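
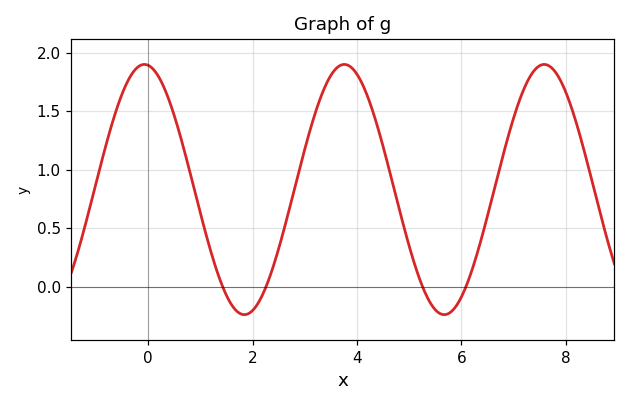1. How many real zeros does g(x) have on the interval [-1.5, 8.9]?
4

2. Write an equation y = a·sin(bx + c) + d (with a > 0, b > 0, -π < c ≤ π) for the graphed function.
y = 1.07sin(1.6x + 1.7) + 0.83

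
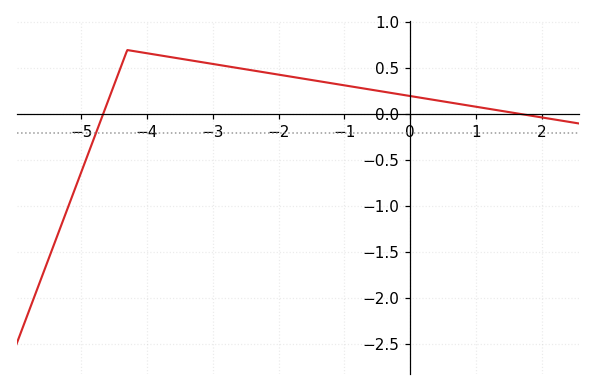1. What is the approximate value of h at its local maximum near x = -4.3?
0.7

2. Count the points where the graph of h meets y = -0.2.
1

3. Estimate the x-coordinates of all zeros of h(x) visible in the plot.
-4.6, 1.8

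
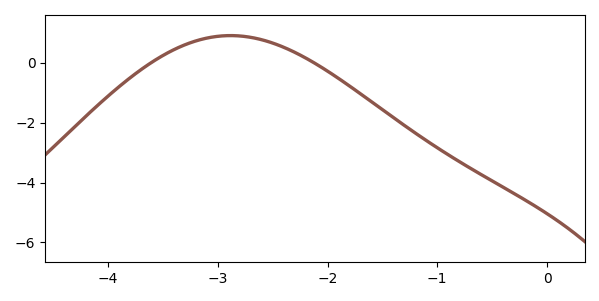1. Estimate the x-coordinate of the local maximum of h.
-2.9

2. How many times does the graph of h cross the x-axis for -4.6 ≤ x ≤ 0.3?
2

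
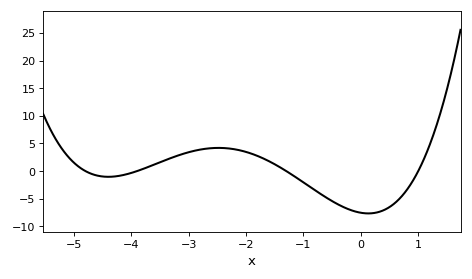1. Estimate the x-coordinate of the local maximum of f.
-2.48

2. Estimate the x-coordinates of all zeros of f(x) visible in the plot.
-4.8, -3.9, -1.3, 1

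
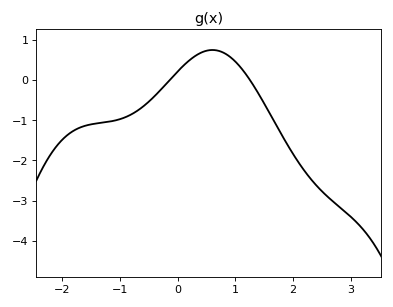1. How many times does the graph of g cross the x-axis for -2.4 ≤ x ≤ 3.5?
2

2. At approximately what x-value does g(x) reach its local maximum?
0.6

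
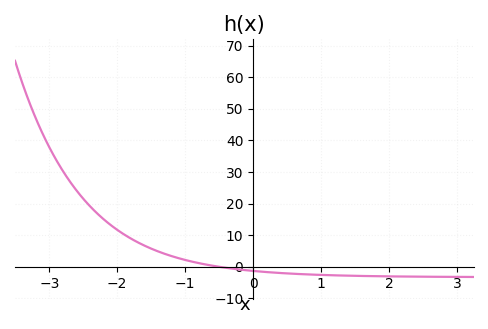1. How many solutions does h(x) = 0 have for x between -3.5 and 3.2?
1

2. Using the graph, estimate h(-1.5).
6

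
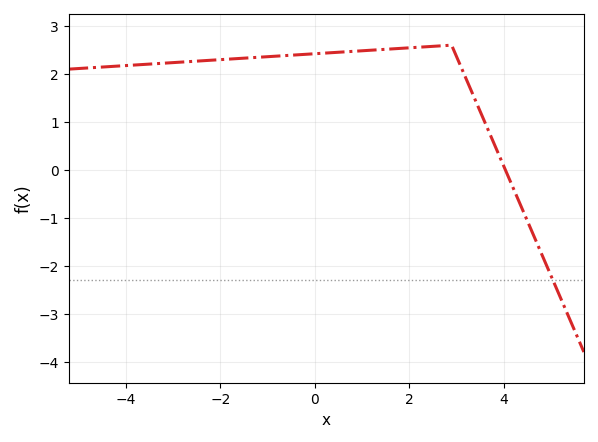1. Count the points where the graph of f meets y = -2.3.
1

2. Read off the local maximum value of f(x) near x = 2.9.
2.6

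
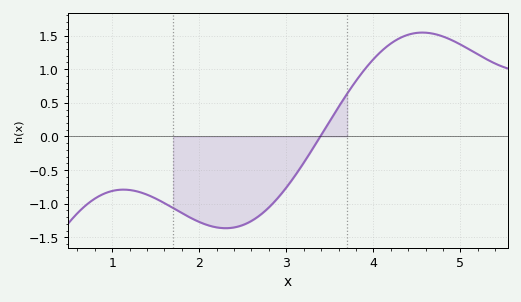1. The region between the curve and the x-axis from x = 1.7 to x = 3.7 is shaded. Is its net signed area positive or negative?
negative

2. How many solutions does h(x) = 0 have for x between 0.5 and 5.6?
1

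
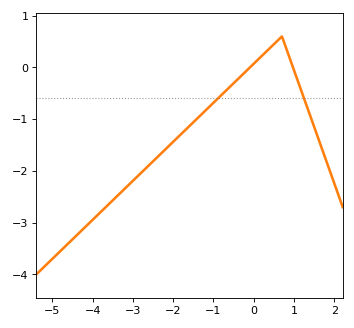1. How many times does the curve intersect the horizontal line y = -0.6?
2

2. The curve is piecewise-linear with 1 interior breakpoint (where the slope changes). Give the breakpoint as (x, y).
(0.7, 0.6)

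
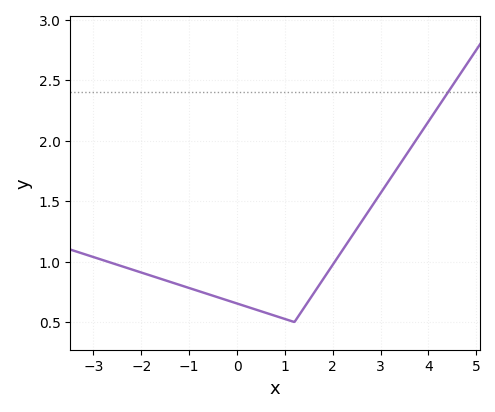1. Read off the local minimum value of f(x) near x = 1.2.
0.5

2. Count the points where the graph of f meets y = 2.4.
1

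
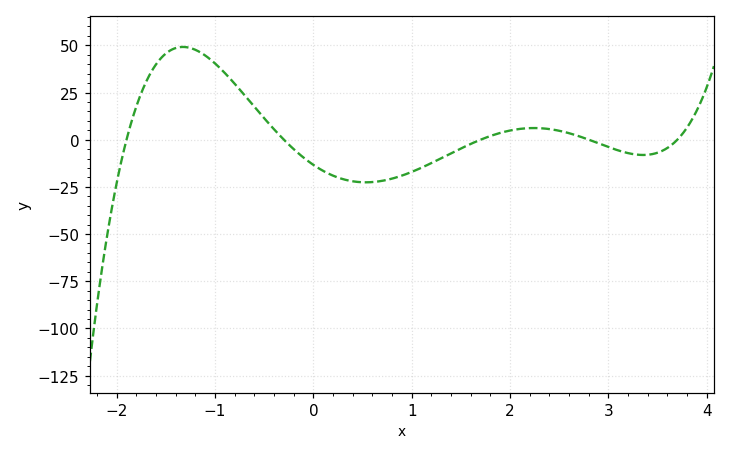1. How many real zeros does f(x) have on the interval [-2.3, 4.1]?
5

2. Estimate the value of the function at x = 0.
-14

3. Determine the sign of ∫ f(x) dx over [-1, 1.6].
negative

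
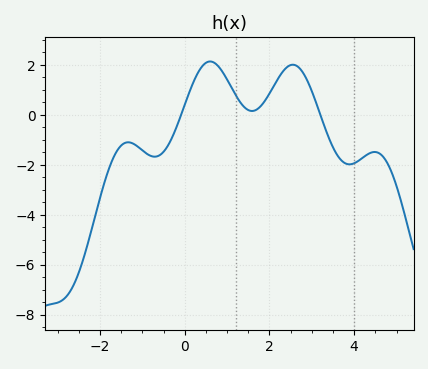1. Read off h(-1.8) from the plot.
-2.21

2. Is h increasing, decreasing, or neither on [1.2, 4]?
neither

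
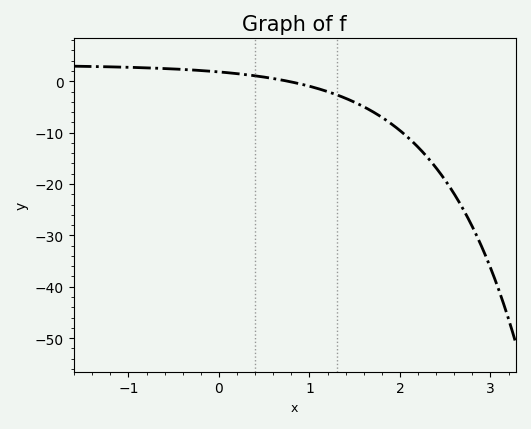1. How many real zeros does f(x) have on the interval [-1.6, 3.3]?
1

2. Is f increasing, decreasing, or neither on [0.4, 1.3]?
decreasing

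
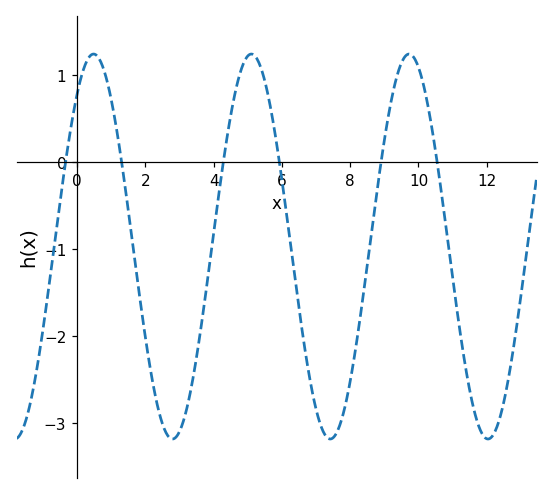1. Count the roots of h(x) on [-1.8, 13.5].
6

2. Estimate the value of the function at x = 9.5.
1.1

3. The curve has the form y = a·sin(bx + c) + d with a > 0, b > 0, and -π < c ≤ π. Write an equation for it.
y = 2.21sin(1.4x + 0.91) - 0.97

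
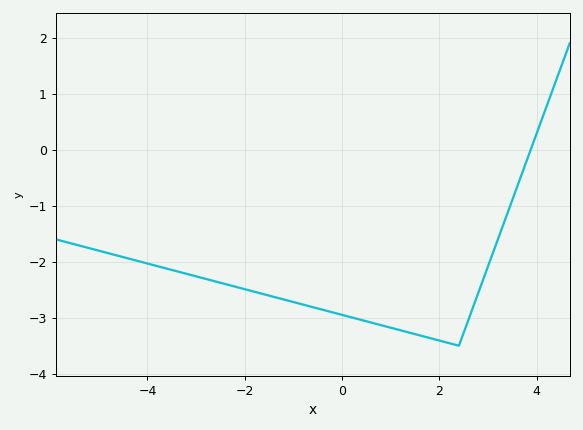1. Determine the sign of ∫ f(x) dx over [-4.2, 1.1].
negative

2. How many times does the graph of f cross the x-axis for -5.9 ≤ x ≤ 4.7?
1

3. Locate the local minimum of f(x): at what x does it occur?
2.4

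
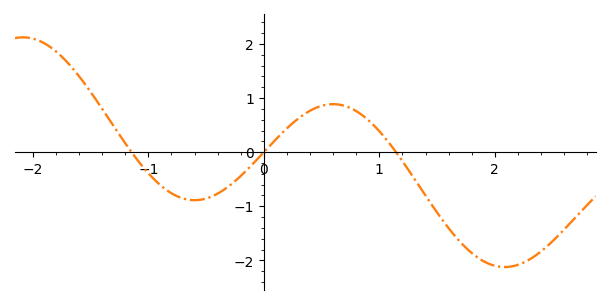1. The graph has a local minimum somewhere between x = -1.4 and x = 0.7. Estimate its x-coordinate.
-0.6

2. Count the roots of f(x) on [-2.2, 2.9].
3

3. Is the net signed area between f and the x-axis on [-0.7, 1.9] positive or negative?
negative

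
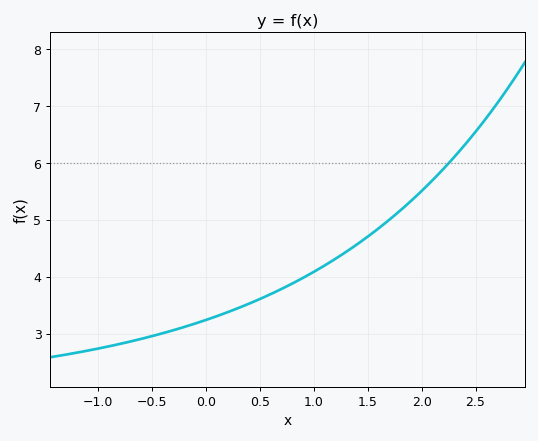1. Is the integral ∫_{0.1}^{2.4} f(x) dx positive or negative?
positive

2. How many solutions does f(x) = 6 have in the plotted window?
1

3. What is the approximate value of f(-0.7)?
2.9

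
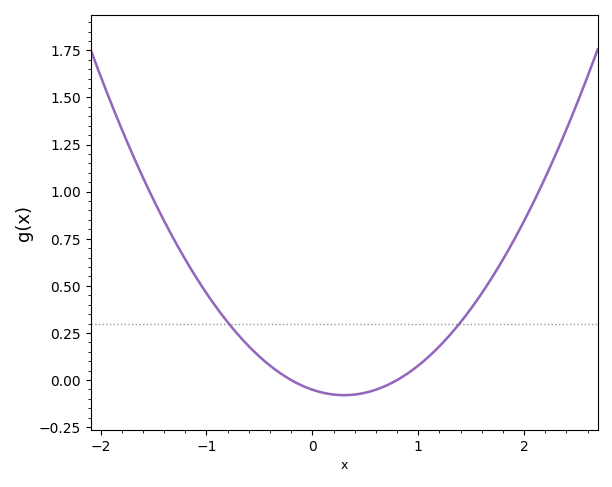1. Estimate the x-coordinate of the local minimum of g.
0.3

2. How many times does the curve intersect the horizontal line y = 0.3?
2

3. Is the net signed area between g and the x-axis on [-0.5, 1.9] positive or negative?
positive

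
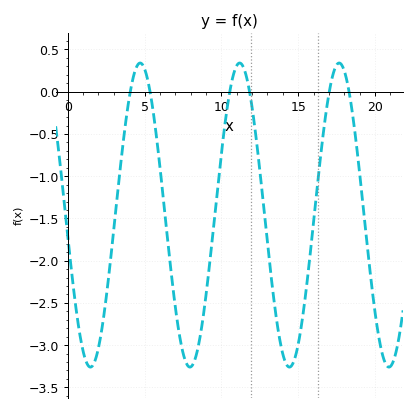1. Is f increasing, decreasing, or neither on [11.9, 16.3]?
neither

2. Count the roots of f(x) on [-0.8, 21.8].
6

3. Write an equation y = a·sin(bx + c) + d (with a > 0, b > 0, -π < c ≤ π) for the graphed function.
y = 1.8sin(0.97x - 3) - 1.46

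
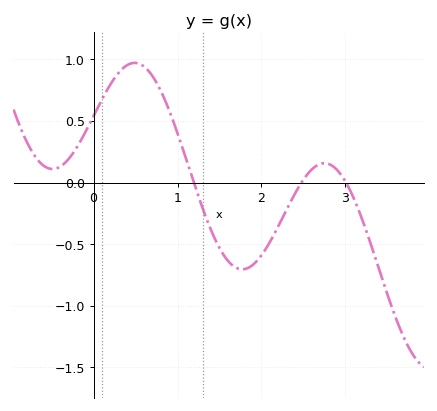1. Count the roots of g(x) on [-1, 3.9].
3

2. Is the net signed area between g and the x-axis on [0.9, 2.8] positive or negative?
negative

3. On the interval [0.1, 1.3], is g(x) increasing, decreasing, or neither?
neither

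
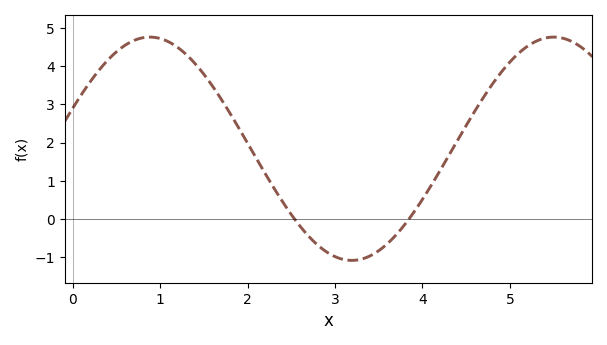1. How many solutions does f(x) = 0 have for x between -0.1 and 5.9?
2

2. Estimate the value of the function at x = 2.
2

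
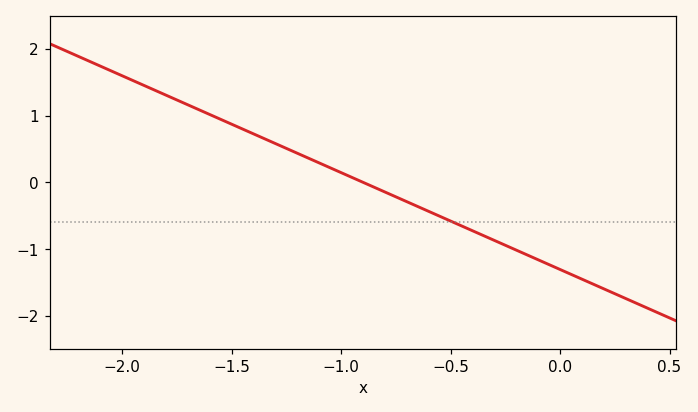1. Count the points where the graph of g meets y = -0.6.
1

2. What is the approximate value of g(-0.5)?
-0.58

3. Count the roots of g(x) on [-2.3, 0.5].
1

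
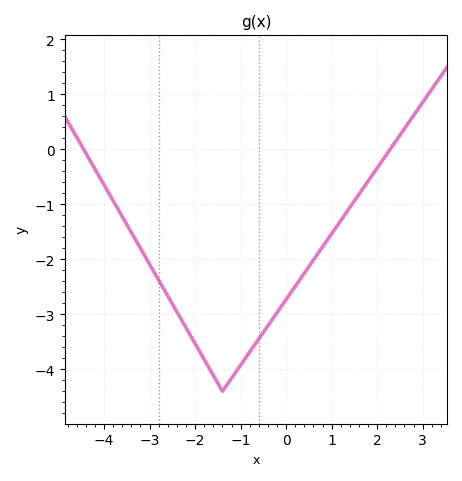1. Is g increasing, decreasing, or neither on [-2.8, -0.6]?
neither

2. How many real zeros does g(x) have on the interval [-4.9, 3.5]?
2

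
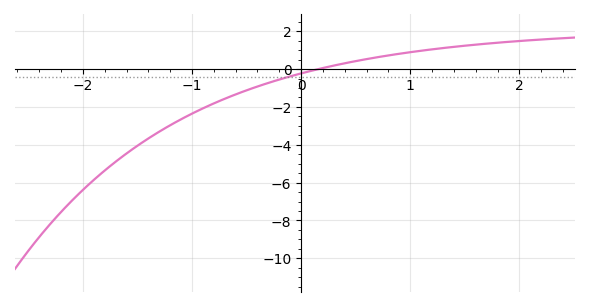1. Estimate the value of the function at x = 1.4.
1.2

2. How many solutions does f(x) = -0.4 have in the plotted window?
1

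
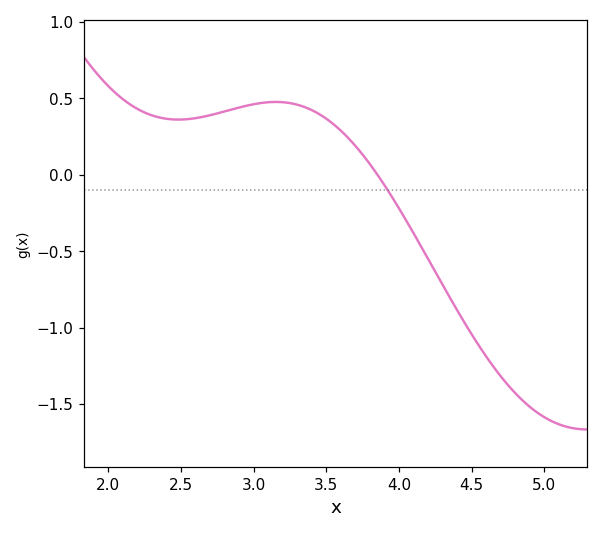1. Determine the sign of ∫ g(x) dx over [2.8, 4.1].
positive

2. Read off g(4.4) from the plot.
-0.9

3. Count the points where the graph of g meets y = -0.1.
1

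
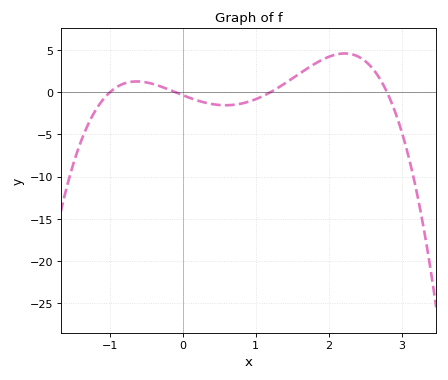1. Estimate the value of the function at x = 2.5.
3.5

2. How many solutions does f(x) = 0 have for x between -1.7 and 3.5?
4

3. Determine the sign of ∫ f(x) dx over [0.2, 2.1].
positive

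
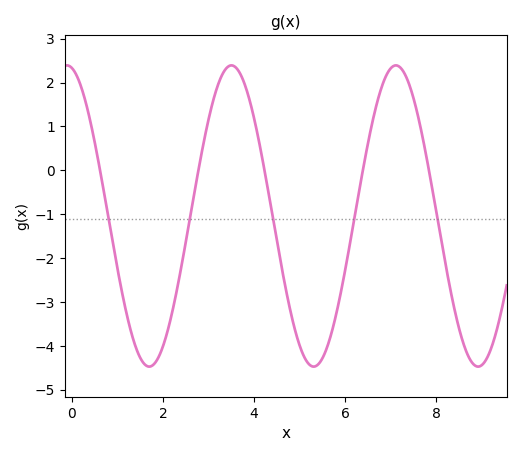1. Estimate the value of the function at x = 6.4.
0.1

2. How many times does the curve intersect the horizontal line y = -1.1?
5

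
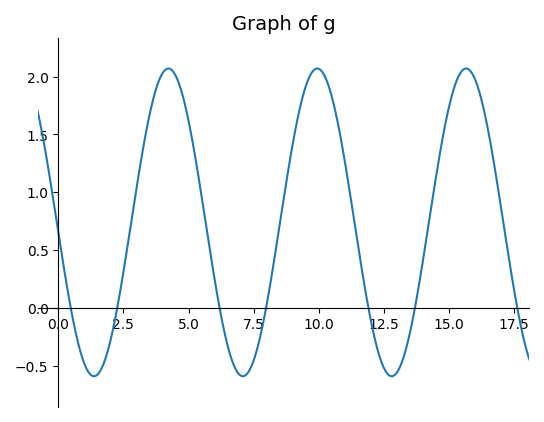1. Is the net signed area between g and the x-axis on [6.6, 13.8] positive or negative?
positive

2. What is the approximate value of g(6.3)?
-0.125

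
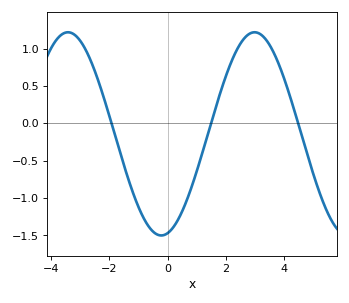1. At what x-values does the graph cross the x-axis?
-1.92, 1.49, 4.49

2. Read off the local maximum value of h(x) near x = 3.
1.22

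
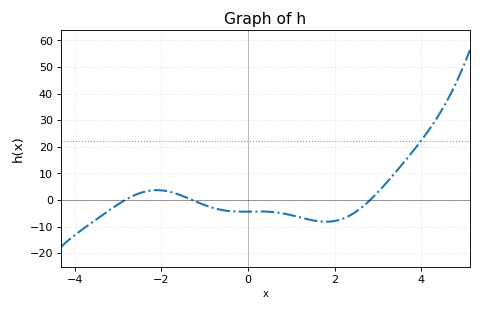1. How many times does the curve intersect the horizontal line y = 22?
1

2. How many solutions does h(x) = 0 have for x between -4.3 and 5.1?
3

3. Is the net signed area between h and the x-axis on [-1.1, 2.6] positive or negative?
negative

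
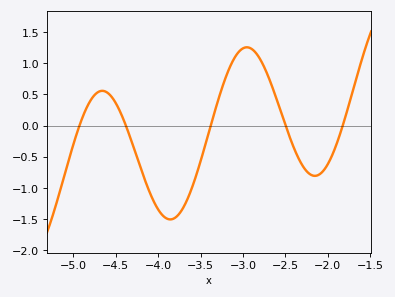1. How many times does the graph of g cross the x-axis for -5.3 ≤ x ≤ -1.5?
5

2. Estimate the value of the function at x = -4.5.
0.364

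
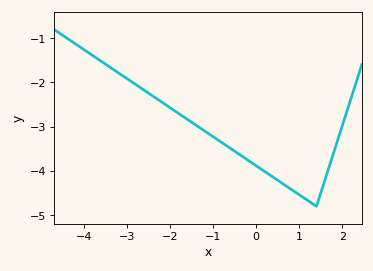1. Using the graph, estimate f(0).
-3.9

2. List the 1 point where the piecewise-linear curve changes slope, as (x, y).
(1.4, -4.8)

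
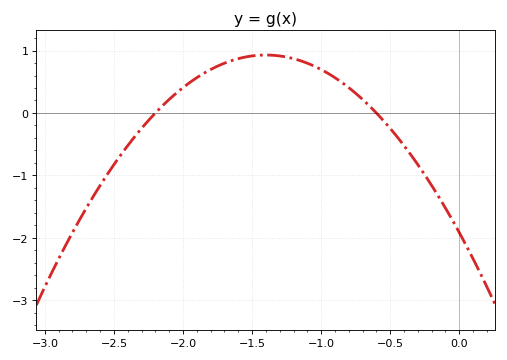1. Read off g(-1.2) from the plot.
0.9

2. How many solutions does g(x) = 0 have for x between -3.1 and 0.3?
2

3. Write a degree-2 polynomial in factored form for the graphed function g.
y = -1.45(x + 2.2)(x + 0.6)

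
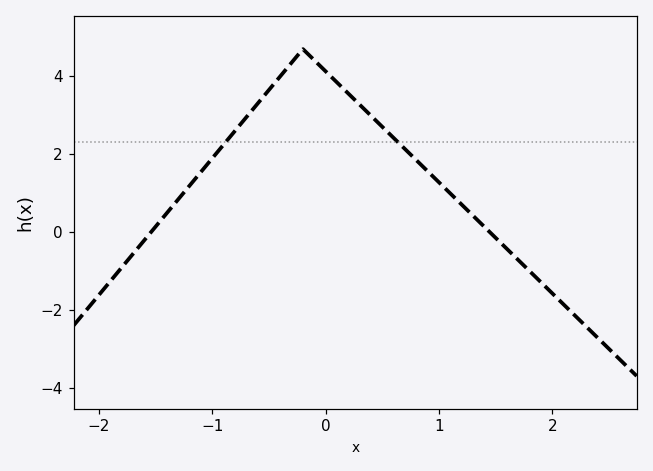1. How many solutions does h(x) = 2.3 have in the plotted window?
2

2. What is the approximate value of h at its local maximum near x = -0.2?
4.7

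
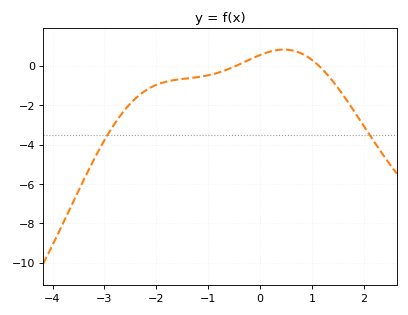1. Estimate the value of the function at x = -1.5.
-0.677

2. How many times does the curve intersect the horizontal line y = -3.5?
2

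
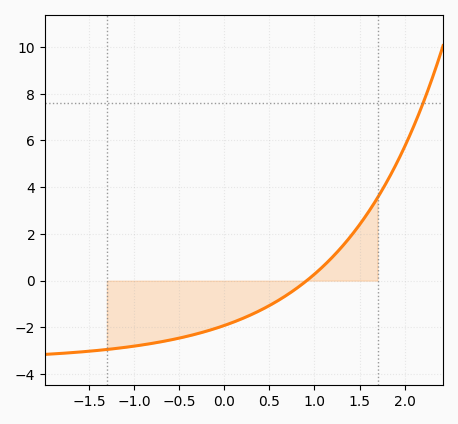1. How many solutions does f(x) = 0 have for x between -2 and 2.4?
1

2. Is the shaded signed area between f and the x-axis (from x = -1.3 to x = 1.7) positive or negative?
negative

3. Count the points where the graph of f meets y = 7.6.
1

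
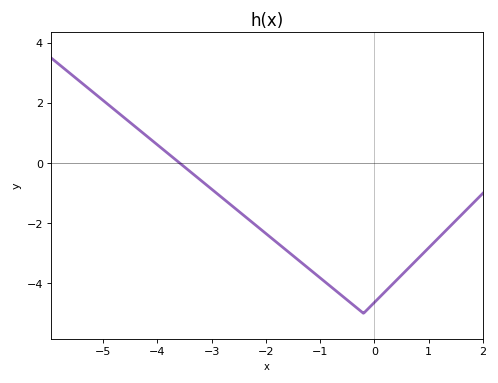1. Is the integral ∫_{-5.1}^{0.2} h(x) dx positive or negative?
negative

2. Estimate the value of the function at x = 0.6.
-3.55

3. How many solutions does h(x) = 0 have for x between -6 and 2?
1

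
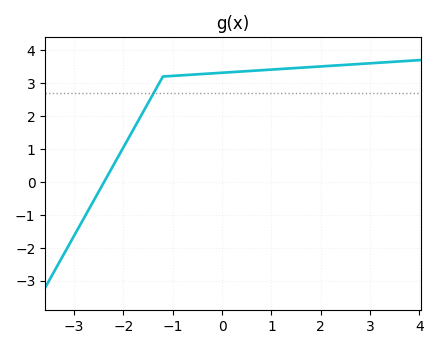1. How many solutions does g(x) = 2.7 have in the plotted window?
1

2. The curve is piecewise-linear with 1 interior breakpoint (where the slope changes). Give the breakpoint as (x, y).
(-1.2, 3.2)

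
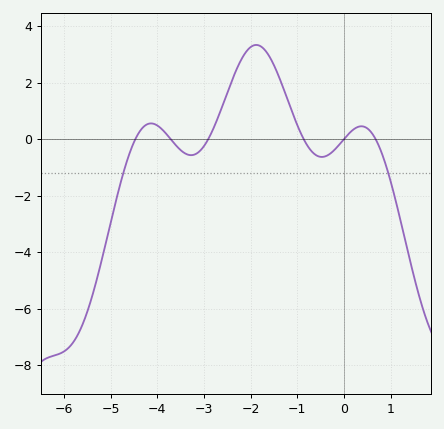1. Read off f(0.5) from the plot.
0.4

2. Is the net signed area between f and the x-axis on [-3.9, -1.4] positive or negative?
positive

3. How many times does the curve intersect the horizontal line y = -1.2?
2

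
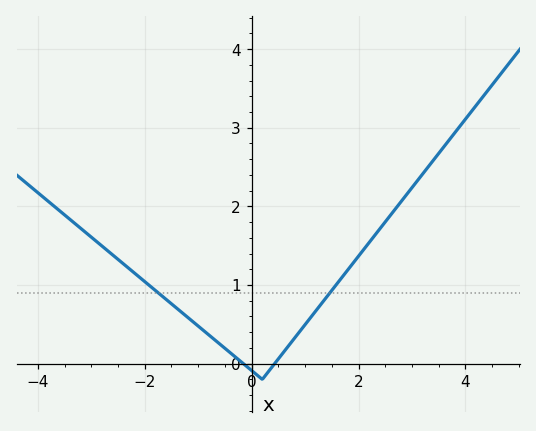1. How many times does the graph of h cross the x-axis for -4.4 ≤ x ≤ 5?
2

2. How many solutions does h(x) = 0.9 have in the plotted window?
2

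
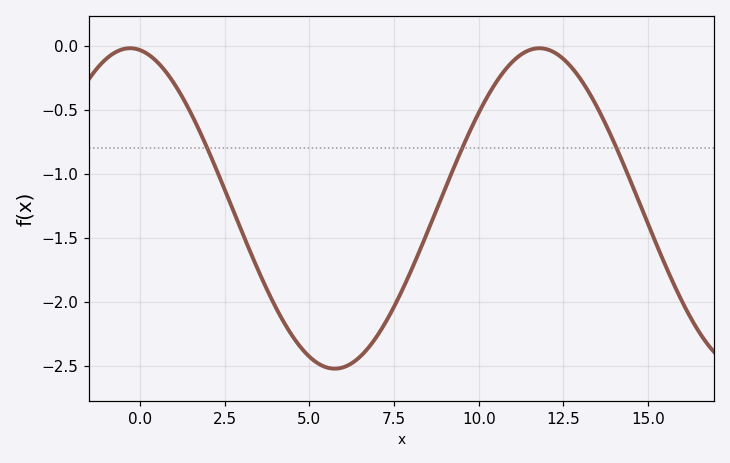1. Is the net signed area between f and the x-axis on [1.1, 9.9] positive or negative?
negative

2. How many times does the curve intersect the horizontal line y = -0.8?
3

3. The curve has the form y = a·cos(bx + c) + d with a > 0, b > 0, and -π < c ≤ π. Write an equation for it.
y = 1.25cos(0.52x + 0.15) - 1.27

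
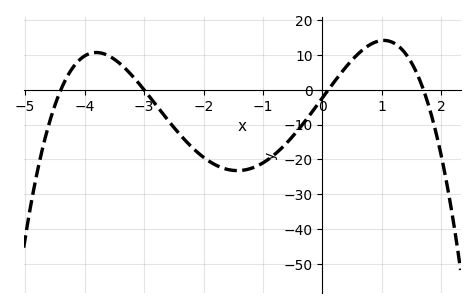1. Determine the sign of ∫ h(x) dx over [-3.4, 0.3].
negative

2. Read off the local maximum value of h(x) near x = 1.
14.2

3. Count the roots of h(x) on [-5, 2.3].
4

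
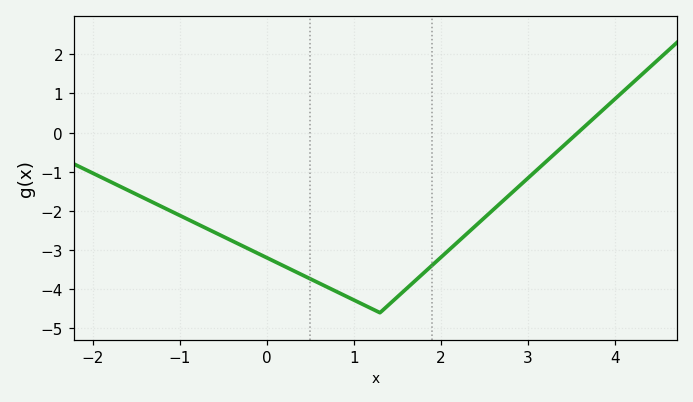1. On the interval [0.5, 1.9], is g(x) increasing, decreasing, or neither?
neither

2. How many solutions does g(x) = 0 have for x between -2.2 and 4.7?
1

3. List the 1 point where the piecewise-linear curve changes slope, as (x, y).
(1.3, -4.6)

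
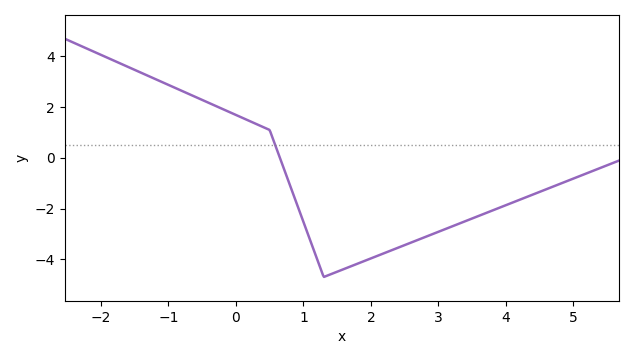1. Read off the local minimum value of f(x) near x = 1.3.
-4.7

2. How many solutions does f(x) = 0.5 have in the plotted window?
1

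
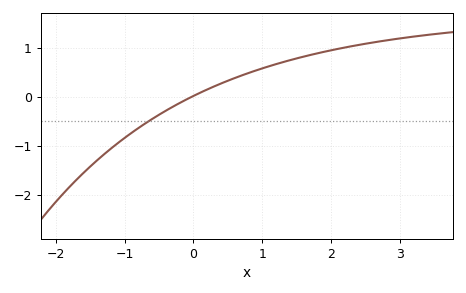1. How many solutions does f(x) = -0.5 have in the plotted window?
1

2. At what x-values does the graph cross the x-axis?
-0.029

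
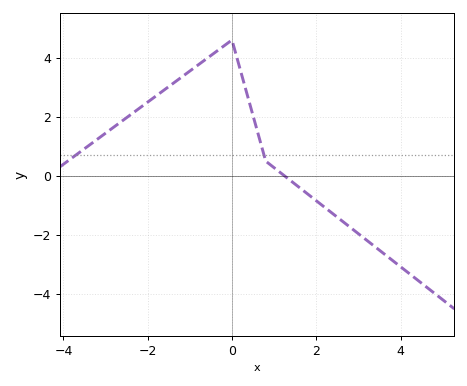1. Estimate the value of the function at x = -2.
2.4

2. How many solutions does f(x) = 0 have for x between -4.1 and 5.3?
1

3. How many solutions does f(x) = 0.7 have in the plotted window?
2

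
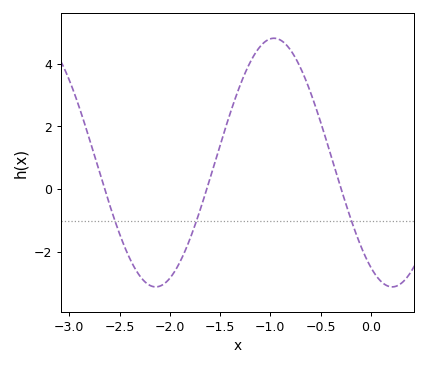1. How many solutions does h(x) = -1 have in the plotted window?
3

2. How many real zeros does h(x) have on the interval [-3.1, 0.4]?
3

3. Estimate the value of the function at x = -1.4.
2.4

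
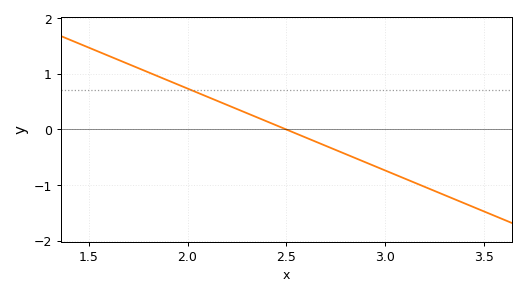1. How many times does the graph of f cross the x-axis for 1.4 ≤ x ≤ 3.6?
1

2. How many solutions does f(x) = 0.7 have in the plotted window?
1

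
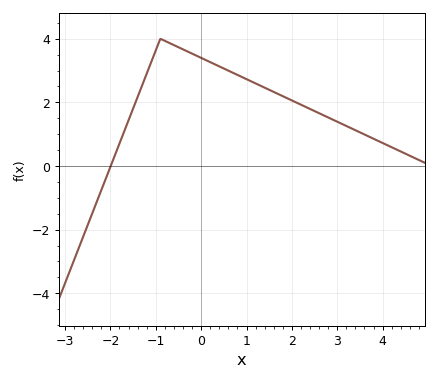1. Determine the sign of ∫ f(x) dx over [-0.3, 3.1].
positive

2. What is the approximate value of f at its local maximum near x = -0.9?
4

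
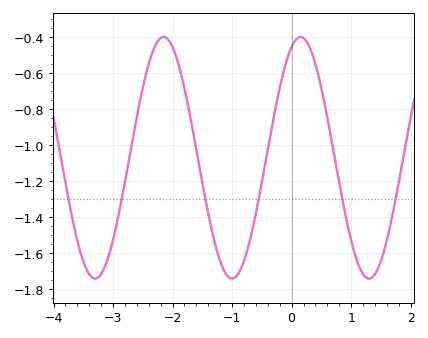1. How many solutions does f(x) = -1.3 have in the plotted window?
6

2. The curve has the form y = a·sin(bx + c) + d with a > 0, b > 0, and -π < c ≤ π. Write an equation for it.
y = 0.67sin(2.73x + 1.16) - 1.07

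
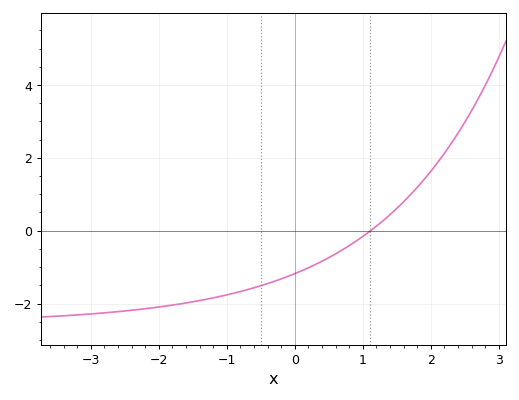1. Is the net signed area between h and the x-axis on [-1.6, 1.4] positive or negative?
negative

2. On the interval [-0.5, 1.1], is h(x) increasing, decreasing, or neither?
increasing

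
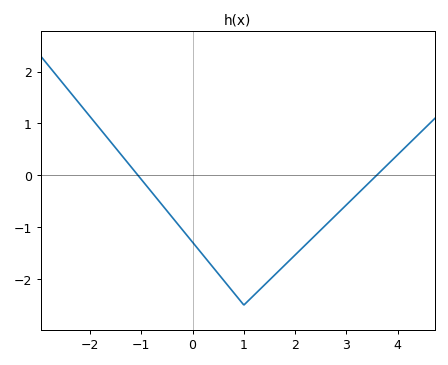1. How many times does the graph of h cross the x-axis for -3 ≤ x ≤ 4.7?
2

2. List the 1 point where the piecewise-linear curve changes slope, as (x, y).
(1, -2.5)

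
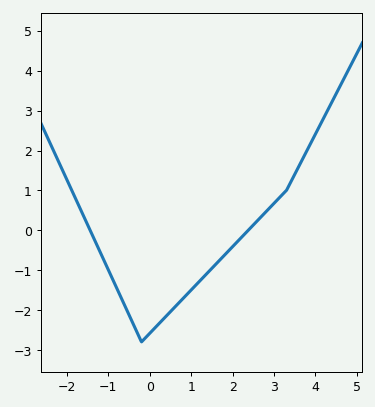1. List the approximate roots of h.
-1.4, 2.4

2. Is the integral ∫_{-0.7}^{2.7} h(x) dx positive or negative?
negative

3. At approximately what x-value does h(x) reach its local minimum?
-0.2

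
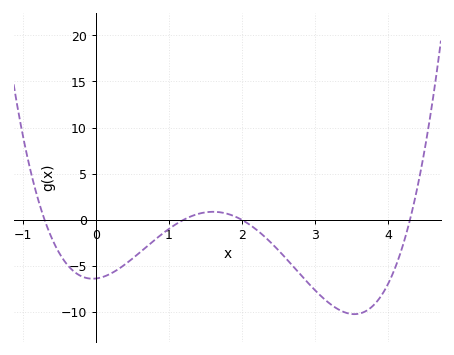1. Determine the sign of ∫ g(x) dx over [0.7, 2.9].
negative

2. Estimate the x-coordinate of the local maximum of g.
1.6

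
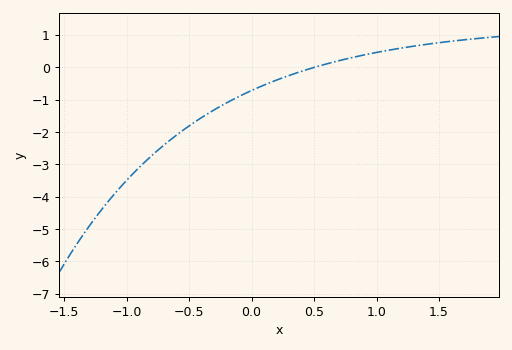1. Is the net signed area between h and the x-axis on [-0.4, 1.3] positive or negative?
negative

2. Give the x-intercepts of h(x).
0.5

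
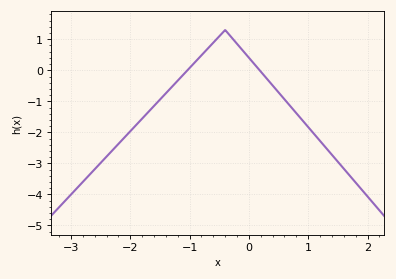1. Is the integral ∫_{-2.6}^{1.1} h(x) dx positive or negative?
negative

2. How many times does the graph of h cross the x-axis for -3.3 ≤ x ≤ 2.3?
2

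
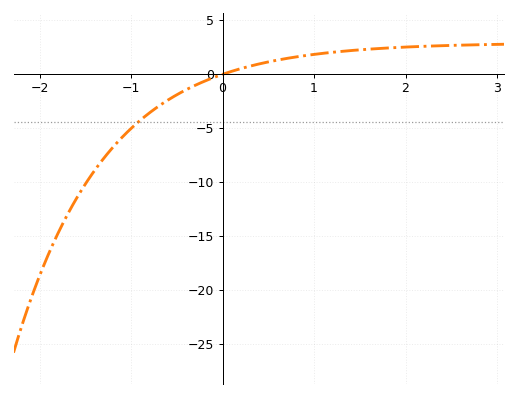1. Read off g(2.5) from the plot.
2.61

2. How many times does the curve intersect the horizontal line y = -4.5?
1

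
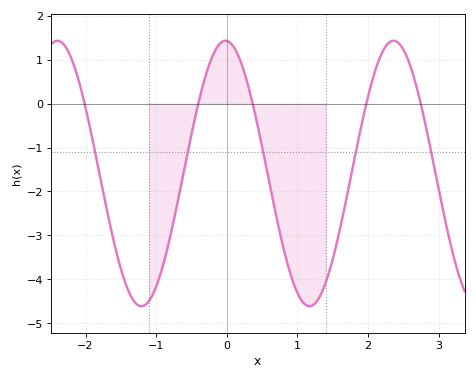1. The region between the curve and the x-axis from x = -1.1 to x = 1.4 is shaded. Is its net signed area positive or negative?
negative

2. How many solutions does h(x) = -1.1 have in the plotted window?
5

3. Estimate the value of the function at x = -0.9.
-3.66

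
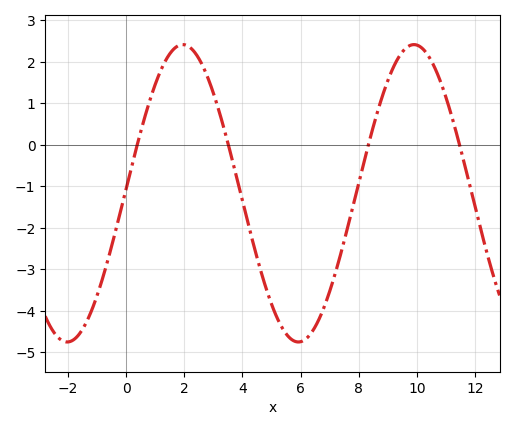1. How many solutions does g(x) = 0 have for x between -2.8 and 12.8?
4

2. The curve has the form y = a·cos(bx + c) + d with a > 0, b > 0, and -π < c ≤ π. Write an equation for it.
y = 3.58cos(0.79x - 1.54) - 1.17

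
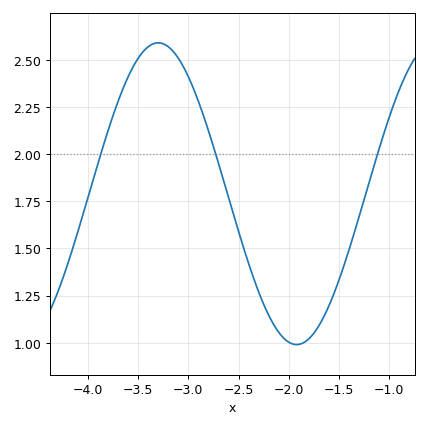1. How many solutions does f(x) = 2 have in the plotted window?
3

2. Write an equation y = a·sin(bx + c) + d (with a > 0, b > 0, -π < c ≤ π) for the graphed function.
y = 0.8sin(2.28x + 2.81) + 1.79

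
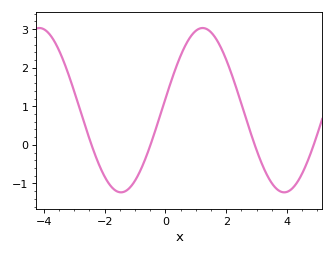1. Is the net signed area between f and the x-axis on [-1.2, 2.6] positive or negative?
positive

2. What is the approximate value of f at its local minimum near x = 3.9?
-1.23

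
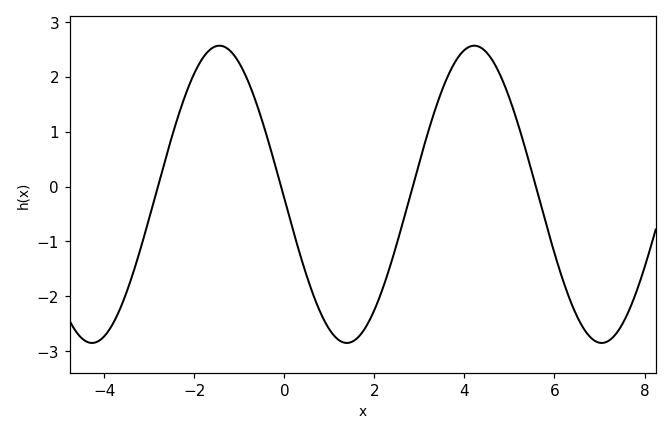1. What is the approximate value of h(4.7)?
2.2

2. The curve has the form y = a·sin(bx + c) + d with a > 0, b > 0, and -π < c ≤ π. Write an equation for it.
y = 2.71sin(1.1x - 3.1) - 0.14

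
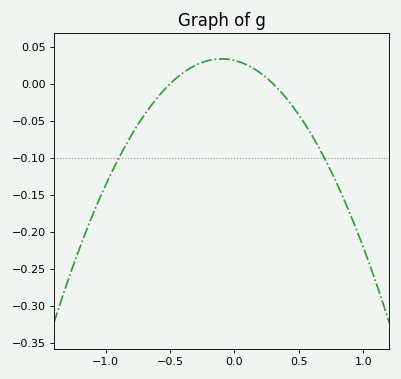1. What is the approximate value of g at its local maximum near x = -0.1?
0.035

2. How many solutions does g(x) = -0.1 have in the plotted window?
2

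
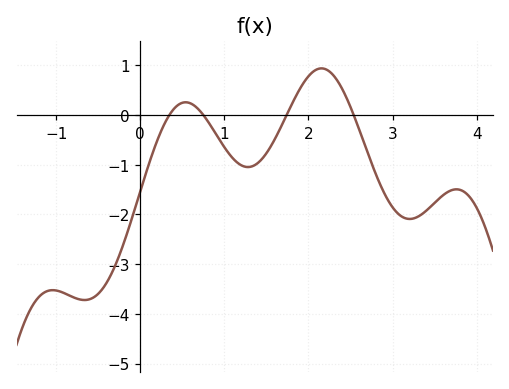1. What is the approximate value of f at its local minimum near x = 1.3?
-1.05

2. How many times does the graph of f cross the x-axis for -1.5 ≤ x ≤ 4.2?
4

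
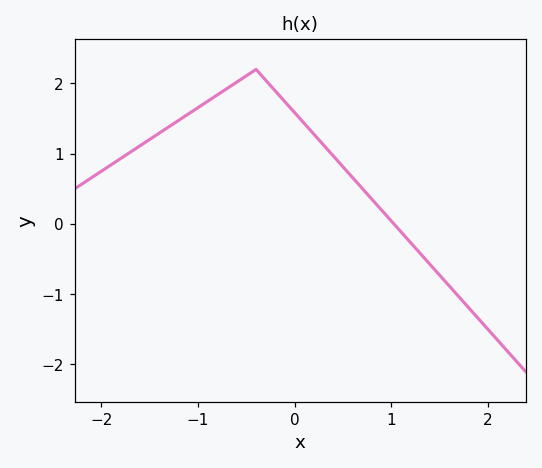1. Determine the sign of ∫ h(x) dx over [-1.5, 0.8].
positive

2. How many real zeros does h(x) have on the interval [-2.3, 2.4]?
1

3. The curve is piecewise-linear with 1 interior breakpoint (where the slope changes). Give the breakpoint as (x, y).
(-0.4, 2.2)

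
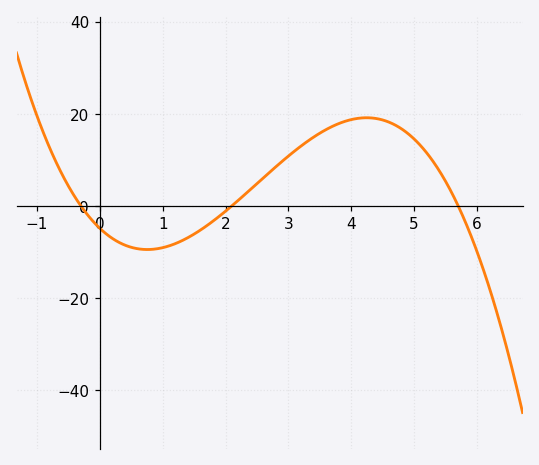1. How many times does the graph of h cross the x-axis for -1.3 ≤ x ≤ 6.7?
3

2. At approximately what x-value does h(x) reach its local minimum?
0.8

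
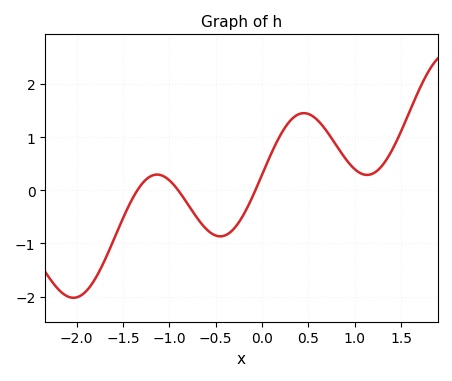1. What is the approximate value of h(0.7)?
1.1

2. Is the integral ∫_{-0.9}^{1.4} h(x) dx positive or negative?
positive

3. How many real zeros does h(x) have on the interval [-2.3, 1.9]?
3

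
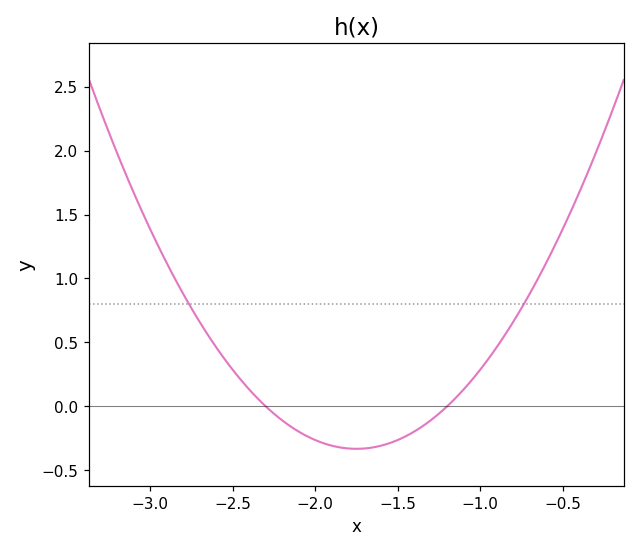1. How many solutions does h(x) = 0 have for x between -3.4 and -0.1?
2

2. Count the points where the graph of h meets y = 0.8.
2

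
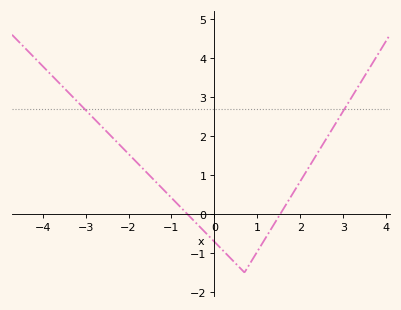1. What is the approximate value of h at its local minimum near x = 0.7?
-1.5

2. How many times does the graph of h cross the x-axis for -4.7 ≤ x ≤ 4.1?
2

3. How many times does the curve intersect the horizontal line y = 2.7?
2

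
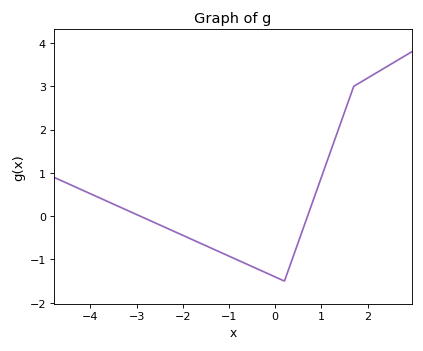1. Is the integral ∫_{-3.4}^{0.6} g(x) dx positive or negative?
negative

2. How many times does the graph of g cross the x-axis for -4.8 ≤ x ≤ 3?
2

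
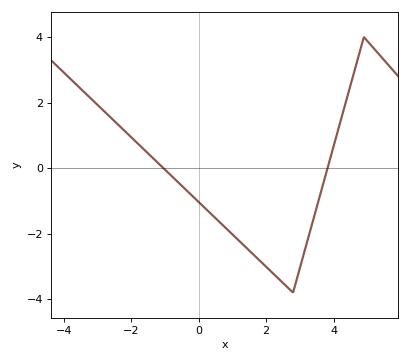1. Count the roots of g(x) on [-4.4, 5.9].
2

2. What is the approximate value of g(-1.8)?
0.742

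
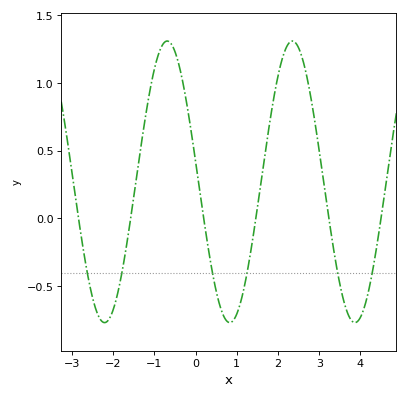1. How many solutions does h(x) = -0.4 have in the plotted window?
6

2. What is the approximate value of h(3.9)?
-0.767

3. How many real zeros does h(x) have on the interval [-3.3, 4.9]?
6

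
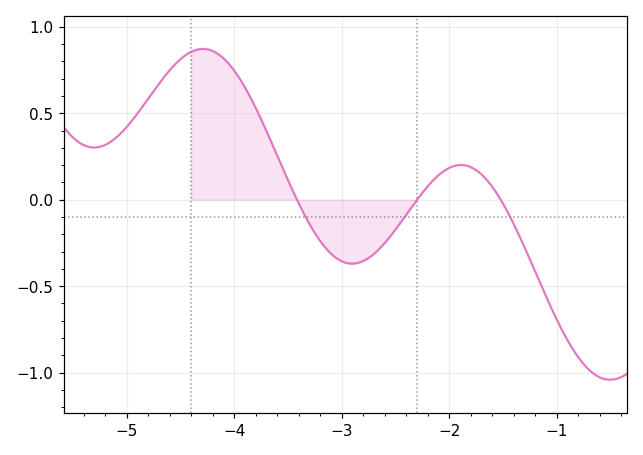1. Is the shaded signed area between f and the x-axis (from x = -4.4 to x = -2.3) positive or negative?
positive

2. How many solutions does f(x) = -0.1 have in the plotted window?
3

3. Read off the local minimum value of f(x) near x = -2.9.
-0.35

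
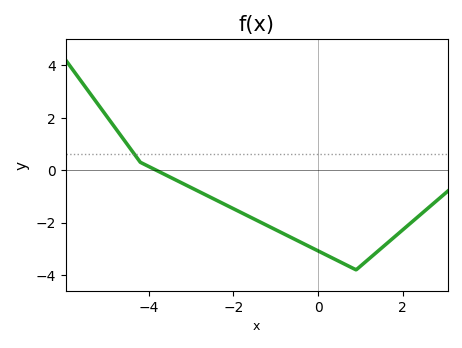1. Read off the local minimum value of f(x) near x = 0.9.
-3.8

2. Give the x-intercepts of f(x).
-3.83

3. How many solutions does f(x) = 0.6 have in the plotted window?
1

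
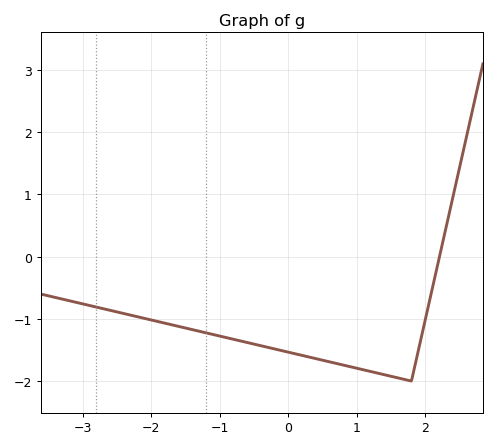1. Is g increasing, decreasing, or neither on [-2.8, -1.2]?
decreasing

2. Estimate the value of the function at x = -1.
-1.3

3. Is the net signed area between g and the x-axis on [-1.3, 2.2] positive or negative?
negative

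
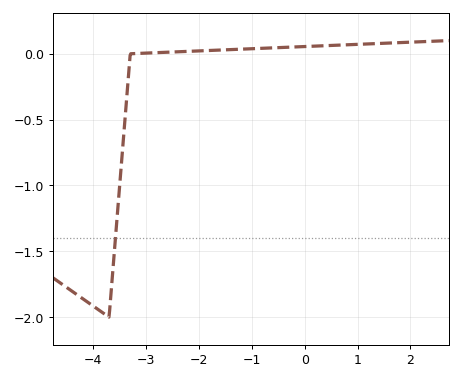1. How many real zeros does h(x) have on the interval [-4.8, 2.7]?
1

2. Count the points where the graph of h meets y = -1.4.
1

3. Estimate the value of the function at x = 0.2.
0.058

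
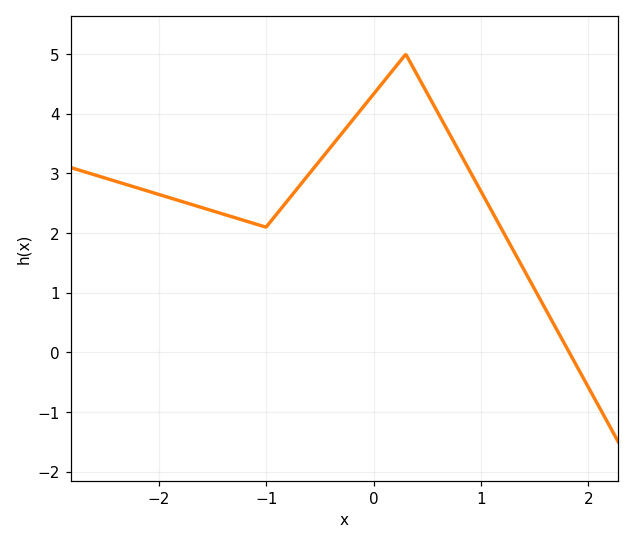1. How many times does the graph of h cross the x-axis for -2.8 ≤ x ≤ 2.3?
1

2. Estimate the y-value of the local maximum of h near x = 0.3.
5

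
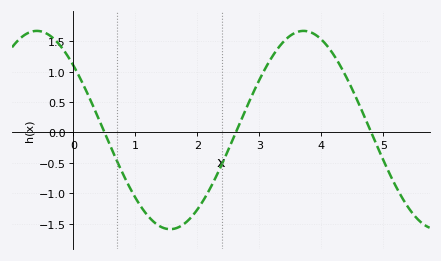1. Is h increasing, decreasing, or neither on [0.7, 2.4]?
neither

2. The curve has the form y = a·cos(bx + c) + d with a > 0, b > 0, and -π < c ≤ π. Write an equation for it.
y = 1.63cos(1.46x + 0.86) + 0.04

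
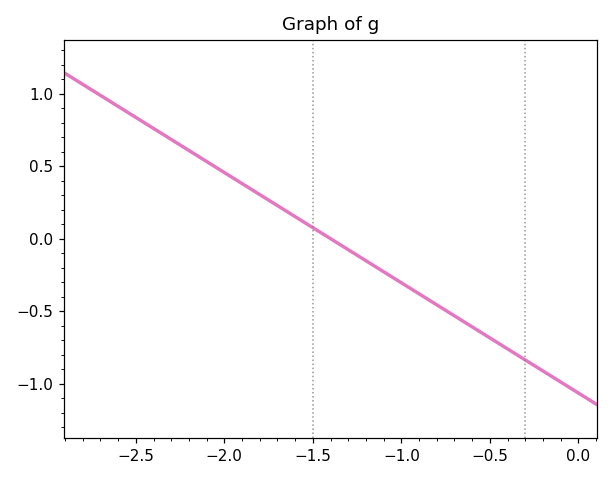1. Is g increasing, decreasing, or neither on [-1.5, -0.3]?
decreasing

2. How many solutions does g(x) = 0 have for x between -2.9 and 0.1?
1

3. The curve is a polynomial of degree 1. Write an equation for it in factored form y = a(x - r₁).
y = -0.76(x + 1.4)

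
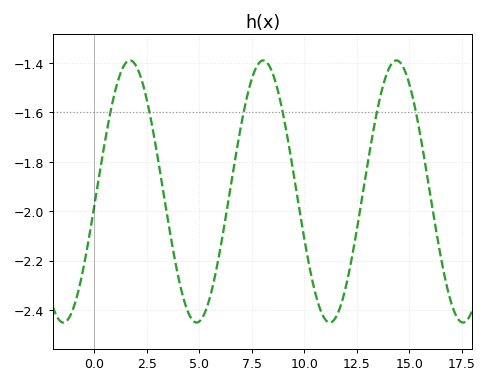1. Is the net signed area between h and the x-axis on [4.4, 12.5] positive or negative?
negative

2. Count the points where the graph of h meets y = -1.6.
6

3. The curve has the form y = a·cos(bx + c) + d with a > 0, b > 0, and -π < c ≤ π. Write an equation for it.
y = 0.53cos(0.99x - 1.68) - 1.92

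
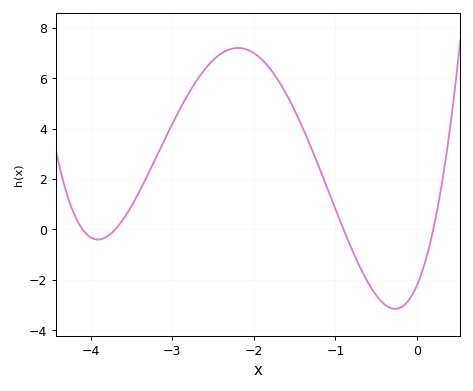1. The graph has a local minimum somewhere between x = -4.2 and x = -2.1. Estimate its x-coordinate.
-3.9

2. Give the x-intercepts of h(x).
-4.1, -3.7, -0.9, 0.2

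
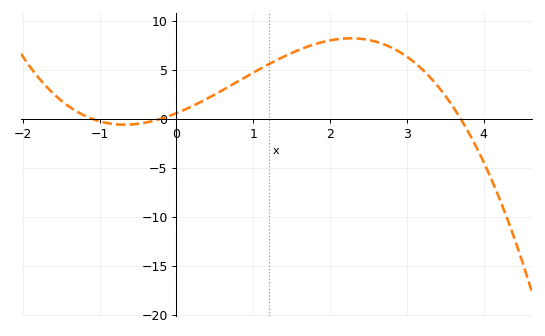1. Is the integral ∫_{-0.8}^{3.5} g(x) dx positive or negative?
positive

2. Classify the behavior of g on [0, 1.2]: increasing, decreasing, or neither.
increasing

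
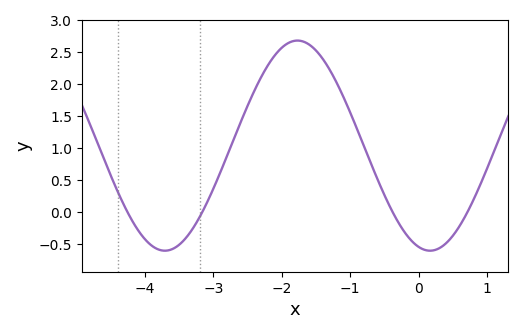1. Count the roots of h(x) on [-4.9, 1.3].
4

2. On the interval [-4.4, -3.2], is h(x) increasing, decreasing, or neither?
neither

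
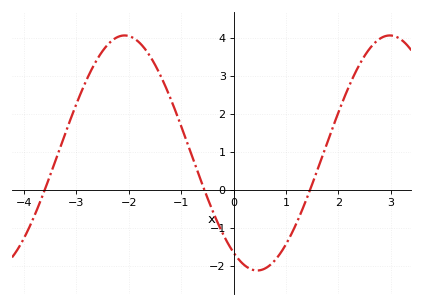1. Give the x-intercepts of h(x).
-3.61, -0.554, 1.46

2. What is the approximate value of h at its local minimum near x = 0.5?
-2.11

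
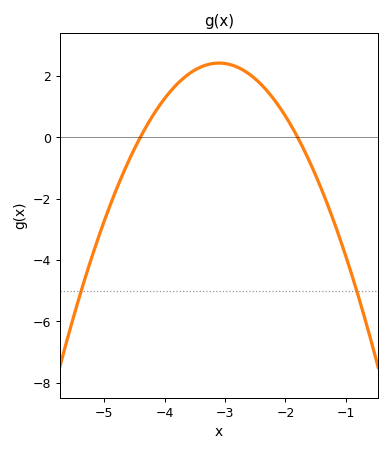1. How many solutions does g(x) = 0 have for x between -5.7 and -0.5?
2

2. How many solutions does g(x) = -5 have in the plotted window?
2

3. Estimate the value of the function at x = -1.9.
0.357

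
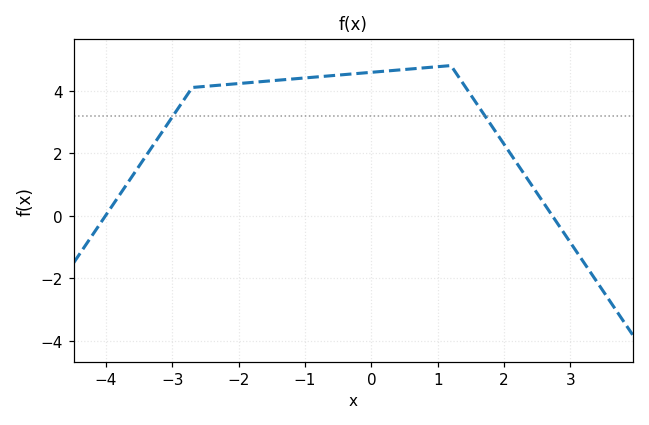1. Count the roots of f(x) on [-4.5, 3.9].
2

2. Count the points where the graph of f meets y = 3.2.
2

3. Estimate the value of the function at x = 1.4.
4.17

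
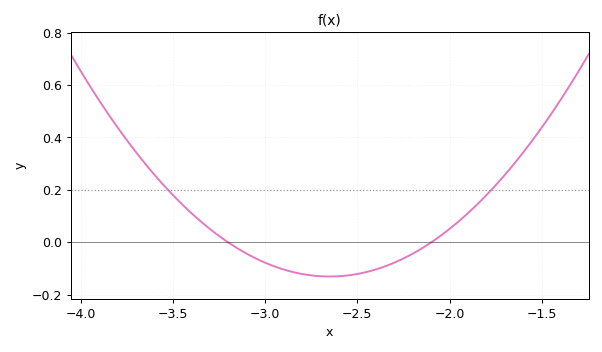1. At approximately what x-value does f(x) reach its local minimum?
-2.65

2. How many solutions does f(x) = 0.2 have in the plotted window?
2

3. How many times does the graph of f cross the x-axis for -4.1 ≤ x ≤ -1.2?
2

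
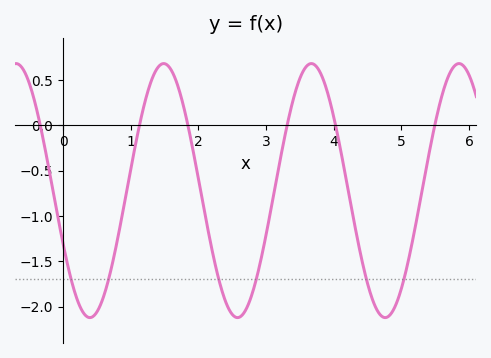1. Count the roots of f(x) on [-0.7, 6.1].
6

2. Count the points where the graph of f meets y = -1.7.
6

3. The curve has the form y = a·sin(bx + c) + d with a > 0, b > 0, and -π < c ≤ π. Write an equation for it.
y = 1.4sin(2.9x - 2.7) - 0.72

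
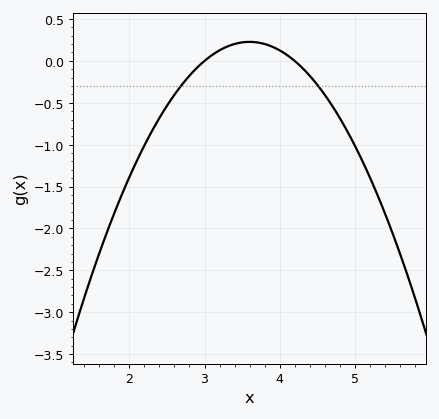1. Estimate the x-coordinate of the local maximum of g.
3.6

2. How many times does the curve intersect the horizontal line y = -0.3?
2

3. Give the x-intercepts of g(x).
3, 4.2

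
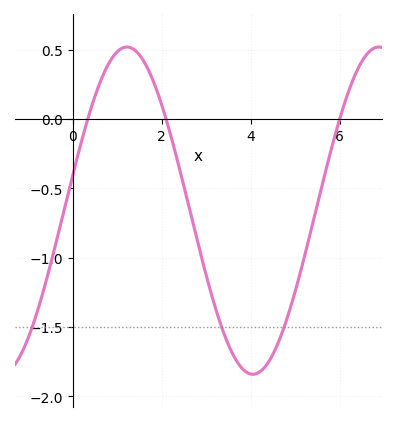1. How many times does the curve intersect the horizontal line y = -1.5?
3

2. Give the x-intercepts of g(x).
0.337, 2.1, 6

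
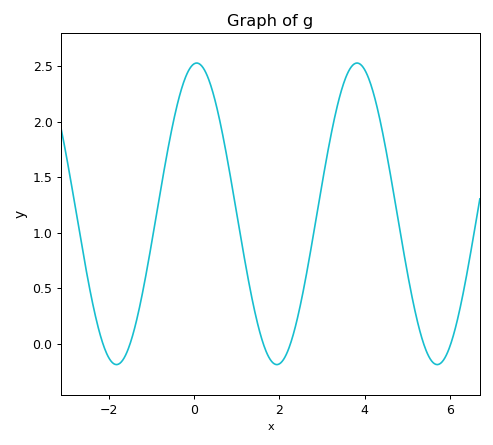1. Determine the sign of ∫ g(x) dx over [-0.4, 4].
positive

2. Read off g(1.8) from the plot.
-0.15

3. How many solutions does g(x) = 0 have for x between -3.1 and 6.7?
6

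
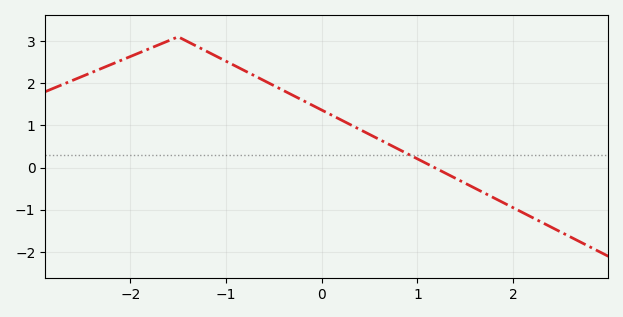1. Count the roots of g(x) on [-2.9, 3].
1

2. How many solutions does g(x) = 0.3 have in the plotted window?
1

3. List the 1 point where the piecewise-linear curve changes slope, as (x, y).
(-1.5, 3.1)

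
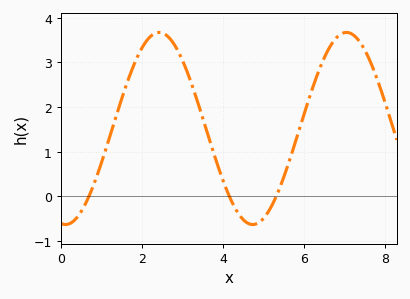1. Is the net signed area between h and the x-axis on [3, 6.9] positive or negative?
positive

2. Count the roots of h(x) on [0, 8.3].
3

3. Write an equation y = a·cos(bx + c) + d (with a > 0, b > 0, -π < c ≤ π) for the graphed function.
y = 2.15cos(1.36x + 2.98) + 1.52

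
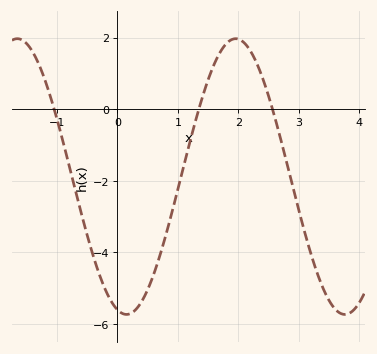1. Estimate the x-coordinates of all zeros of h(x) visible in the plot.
-1, 1.3, 2.6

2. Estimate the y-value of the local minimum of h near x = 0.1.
-5.8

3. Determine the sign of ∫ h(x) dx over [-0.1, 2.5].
negative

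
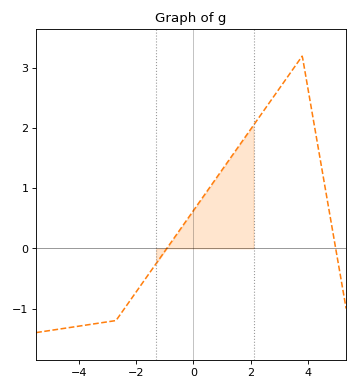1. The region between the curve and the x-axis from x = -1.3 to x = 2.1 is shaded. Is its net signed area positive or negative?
positive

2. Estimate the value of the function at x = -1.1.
-0.117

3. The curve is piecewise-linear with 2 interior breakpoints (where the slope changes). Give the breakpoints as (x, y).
(-2.7, -1.2); (3.8, 3.2)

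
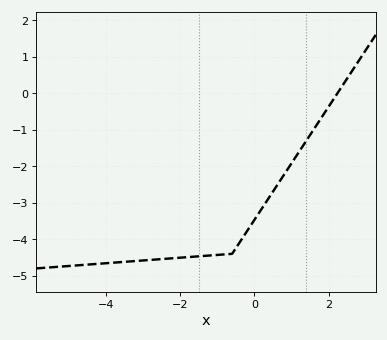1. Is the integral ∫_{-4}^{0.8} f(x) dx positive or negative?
negative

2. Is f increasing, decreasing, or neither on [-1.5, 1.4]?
increasing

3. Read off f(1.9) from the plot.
-0.522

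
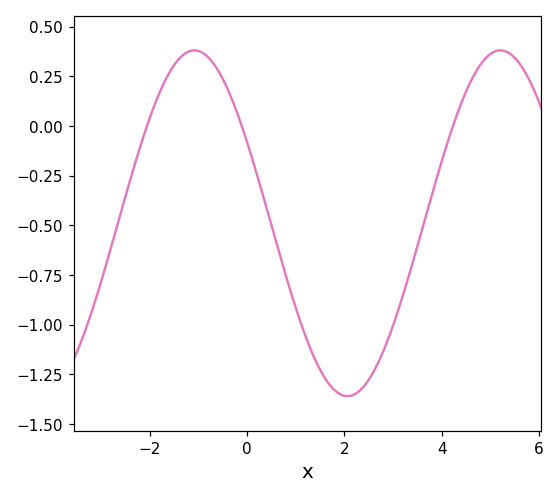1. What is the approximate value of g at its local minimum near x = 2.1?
-1.36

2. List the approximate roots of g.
-2, -0.2, 4.2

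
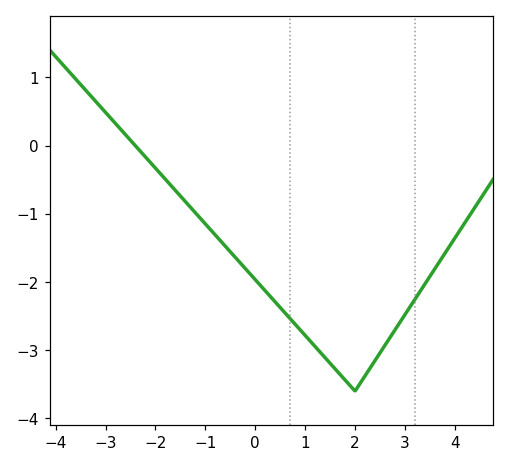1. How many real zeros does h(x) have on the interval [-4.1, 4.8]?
1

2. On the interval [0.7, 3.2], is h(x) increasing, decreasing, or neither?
neither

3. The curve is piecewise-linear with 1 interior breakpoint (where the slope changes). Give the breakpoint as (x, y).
(2, -3.6)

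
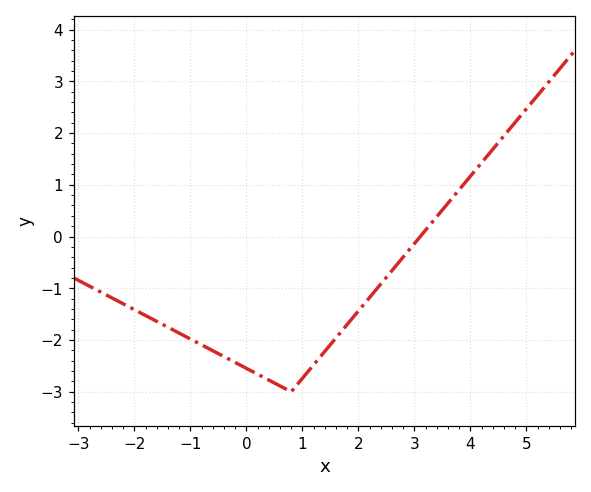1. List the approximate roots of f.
3.11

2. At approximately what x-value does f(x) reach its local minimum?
0.799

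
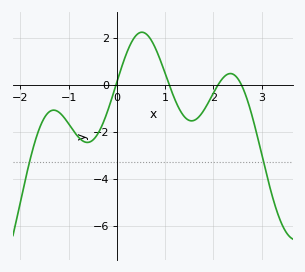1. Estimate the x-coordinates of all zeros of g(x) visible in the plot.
-0.018, 1.08, 2.09, 2.58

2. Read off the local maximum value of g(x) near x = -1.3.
-1.07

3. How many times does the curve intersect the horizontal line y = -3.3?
2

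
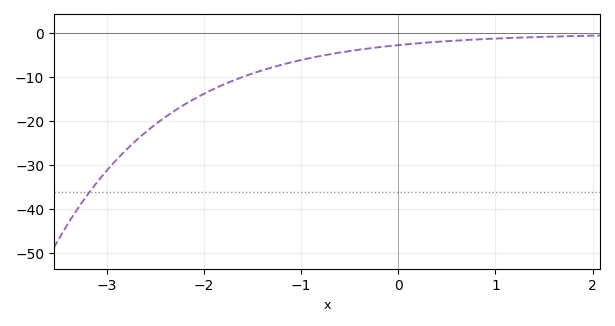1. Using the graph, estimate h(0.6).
-1.68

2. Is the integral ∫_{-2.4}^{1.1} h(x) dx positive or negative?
negative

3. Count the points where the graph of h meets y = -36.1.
1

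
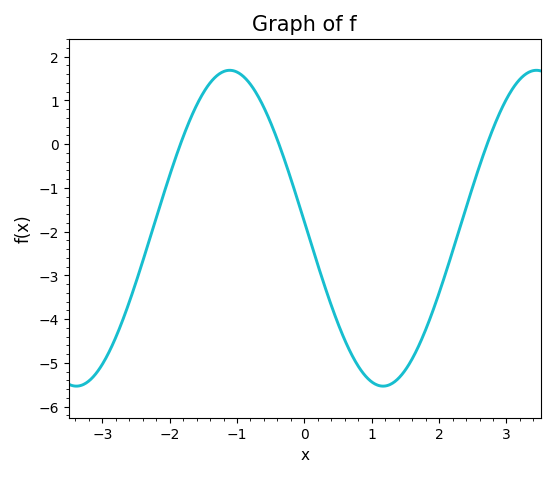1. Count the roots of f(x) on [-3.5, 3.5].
3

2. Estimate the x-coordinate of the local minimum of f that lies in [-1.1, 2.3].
1.2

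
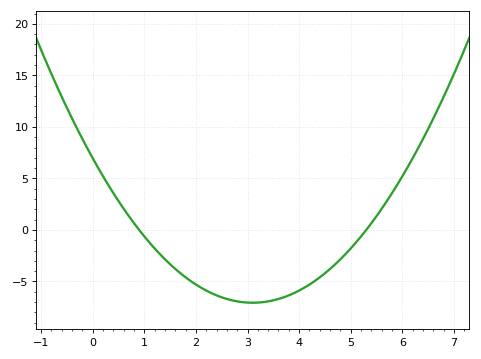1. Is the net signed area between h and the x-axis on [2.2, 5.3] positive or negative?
negative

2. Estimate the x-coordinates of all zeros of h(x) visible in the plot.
0.9, 5.3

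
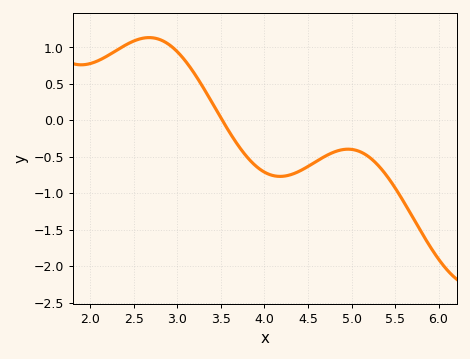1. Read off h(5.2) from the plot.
-0.502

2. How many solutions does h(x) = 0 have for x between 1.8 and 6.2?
1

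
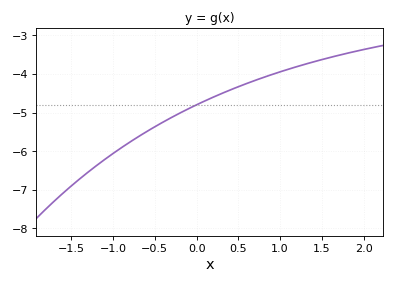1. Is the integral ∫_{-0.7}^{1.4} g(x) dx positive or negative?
negative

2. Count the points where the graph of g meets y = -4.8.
1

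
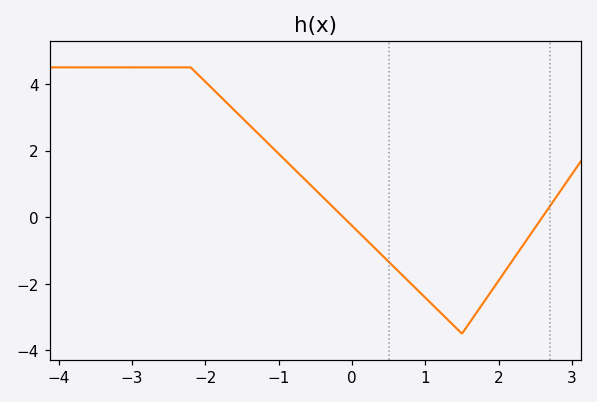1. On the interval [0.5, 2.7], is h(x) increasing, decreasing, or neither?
neither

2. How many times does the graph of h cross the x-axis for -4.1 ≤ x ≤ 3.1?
2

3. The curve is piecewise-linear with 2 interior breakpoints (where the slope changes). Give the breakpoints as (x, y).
(-2.2, 4.5); (1.5, -3.5)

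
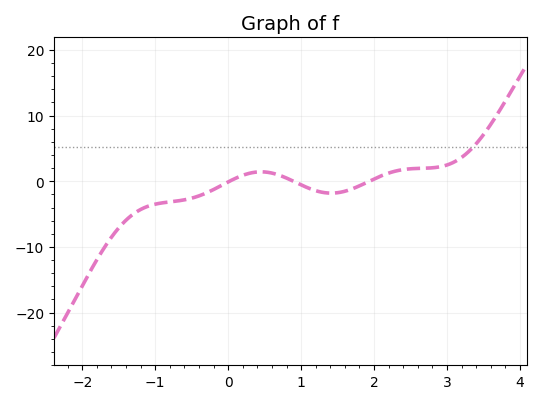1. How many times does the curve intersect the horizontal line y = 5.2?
1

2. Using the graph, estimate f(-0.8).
-3.14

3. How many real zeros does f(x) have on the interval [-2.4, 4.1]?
3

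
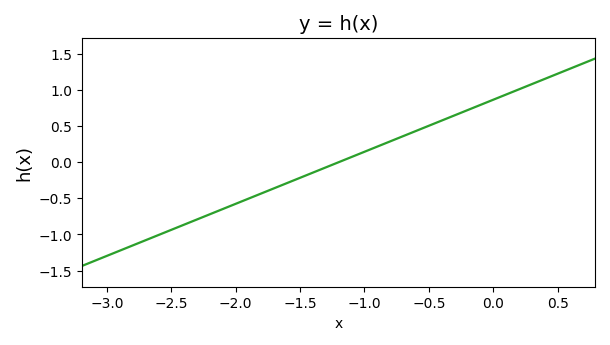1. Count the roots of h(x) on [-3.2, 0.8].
1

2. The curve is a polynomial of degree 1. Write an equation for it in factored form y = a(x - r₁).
y = 0.72(x + 1.2)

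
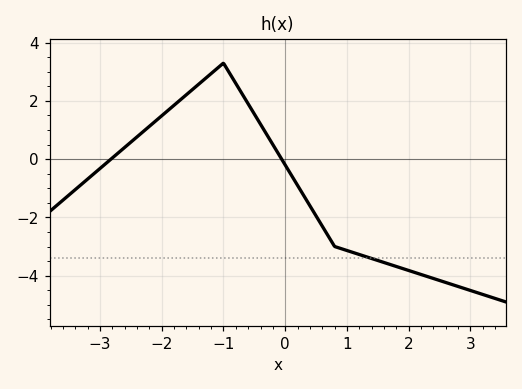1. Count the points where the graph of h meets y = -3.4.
1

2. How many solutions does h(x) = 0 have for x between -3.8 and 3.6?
2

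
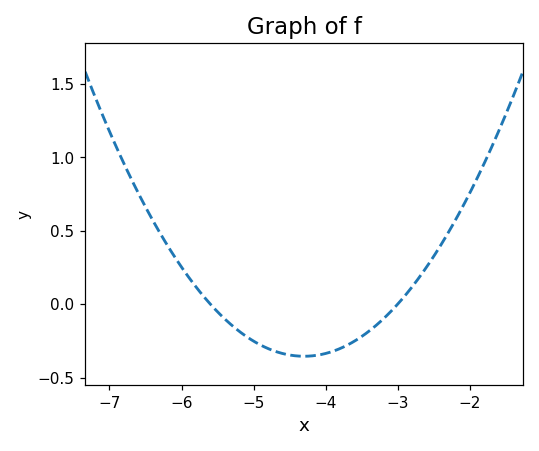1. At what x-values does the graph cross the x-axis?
-5.6, -3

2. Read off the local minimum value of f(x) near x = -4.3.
-0.35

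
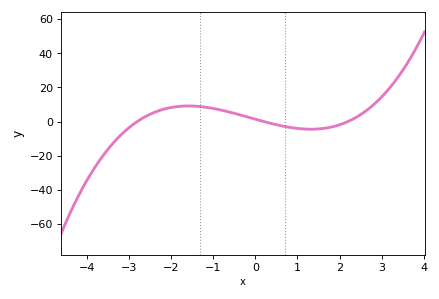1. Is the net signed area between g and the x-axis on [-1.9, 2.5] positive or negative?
positive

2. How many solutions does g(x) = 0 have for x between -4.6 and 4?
3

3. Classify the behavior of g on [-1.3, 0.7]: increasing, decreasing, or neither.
decreasing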